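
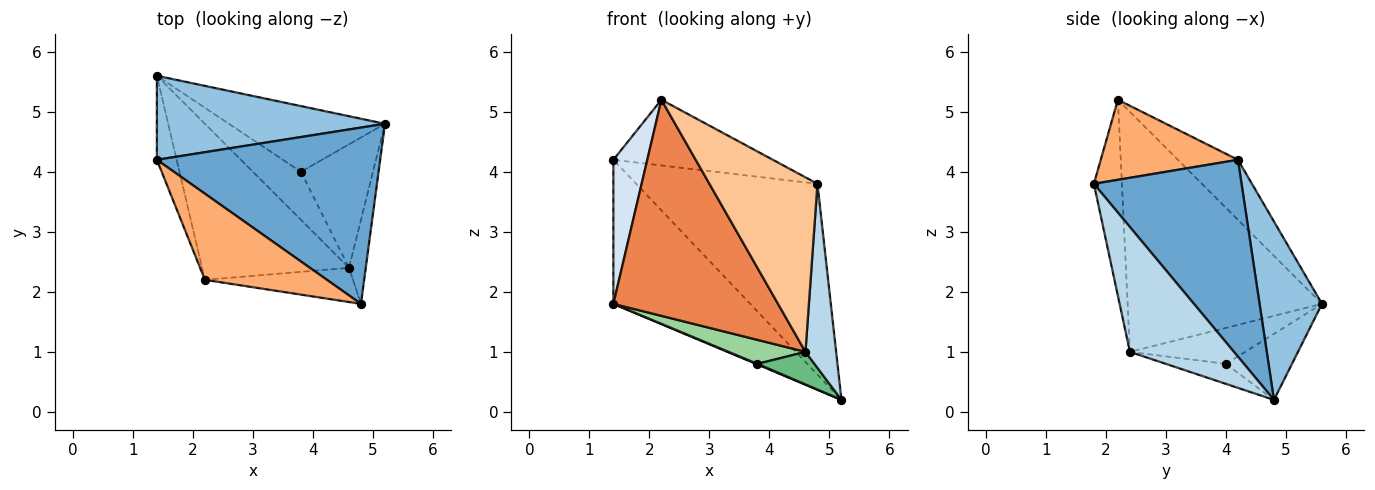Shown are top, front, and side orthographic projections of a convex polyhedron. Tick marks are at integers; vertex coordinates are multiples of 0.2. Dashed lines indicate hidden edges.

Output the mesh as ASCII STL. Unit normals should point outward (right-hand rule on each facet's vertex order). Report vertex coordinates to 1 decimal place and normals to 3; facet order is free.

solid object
 facet normal 0.513 0.630 0.582
  outer loop
   vertex 4.8 1.8 3.8
   vertex 5.2 4.8 0.2
   vertex 1.4 4.2 4.2
  endloop
 endfacet
 facet normal 0.367 0.804 0.469
  outer loop
   vertex 1.4 5.6 1.8
   vertex 1.4 4.2 4.2
   vertex 5.2 4.8 0.2
  endloop
 endfacet
 facet normal 0.951 -0.281 -0.128
  outer loop
   vertex 4.6 2.4 1.0
   vertex 5.2 4.8 0.2
   vertex 4.8 1.8 3.8
  endloop
 endfacet
 facet normal -0.837 -0.473 -0.276
  outer loop
   vertex 2.2 2.2 5.2
   vertex 1.4 4.2 4.2
   vertex 1.4 5.6 1.8
  endloop
 endfacet
 facet normal -0.691 -0.586 -0.423
  outer loop
   vertex 2.2 2.2 5.2
   vertex 1.4 5.6 1.8
   vertex 4.6 2.4 1.0
  endloop
 endfacet
 facet normal 0.462 0.538 0.705
  outer loop
   vertex 2.2 2.2 5.2
   vertex 4.8 1.8 3.8
   vertex 1.4 4.2 4.2
  endloop
 endfacet
 facet normal -0.247 -0.951 -0.186
  outer loop
   vertex 2.2 2.2 5.2
   vertex 4.6 2.4 1.0
   vertex 4.8 1.8 3.8
  endloop
 endfacet
 facet normal -0.390 -0.009 -0.921
  outer loop
   vertex 3.8 4.0 0.8
   vertex 1.4 5.6 1.8
   vertex 5.2 4.8 0.2
  endloop
 endfacet
 facet normal -0.259 -0.246 -0.934
  outer loop
   vertex 3.8 4.0 0.8
   vertex 5.2 4.8 0.2
   vertex 4.6 2.4 1.0
  endloop
 endfacet
 facet normal -0.557 -0.371 -0.743
  outer loop
   vertex 3.8 4.0 0.8
   vertex 4.6 2.4 1.0
   vertex 1.4 5.6 1.8
  endloop
 endfacet
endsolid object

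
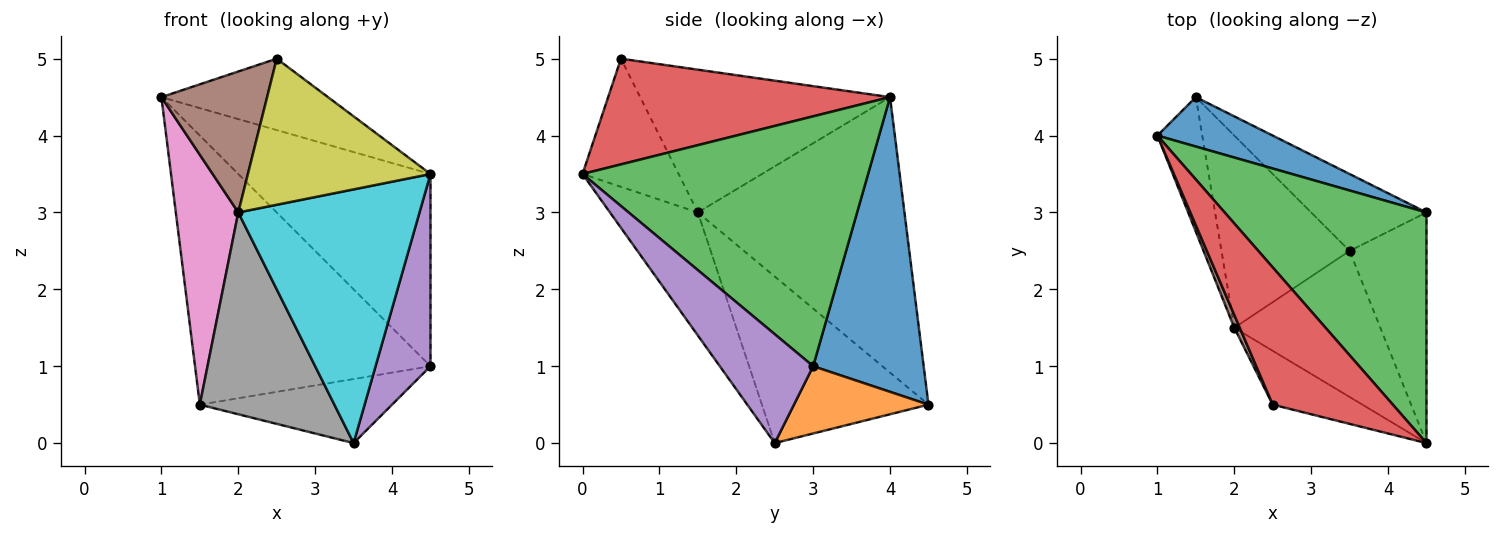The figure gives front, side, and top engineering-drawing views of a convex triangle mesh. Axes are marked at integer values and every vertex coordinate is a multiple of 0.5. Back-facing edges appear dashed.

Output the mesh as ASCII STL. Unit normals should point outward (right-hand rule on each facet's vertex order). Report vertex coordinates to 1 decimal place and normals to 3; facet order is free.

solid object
 facet normal 0.419 0.893 0.164
  outer loop
   vertex 1.5 4.5 0.5
   vertex 1.0 4.0 4.5
   vertex 4.5 3.0 1.0
  endloop
 endfacet
 facet normal 0.409 0.584 -0.701
  outer loop
   vertex 3.5 2.5 0.0
   vertex 1.5 4.5 0.5
   vertex 4.5 3.0 1.0
  endloop
 endfacet
 facet normal 0.689 0.464 0.557
  outer loop
   vertex 4.5 0.0 3.5
   vertex 4.5 3.0 1.0
   vertex 1.0 4.0 4.5
  endloop
 endfacet
 facet normal 0.615 0.364 0.699
  outer loop
   vertex 4.5 0.0 3.5
   vertex 1.0 4.0 4.5
   vertex 2.5 0.5 5.0
  endloop
 endfacet
 facet normal 0.736 -0.433 -0.520
  outer loop
   vertex 4.5 0.0 3.5
   vertex 3.5 2.5 0.0
   vertex 4.5 3.0 1.0
  endloop
 endfacet
 facet normal -0.920 -0.389 0.035
  outer loop
   vertex 2.0 1.5 3.0
   vertex 2.5 0.5 5.0
   vertex 1.0 4.0 4.5
  endloop
 endfacet
 facet normal -0.946 -0.286 -0.154
  outer loop
   vertex 2.0 1.5 3.0
   vertex 1.0 4.0 4.5
   vertex 1.5 4.5 0.5
  endloop
 endfacet
 facet normal -0.668 -0.539 -0.513
  outer loop
   vertex 2.0 1.5 3.0
   vertex 1.5 4.5 0.5
   vertex 3.5 2.5 0.0
  endloop
 endfacet
 facet normal -0.443 -0.841 -0.310
  outer loop
   vertex 2.0 1.5 3.0
   vertex 4.5 0.0 3.5
   vertex 2.5 0.5 5.0
  endloop
 endfacet
 facet normal -0.387 -0.799 -0.460
  outer loop
   vertex 2.0 1.5 3.0
   vertex 3.5 2.5 0.0
   vertex 4.5 0.0 3.5
  endloop
 endfacet
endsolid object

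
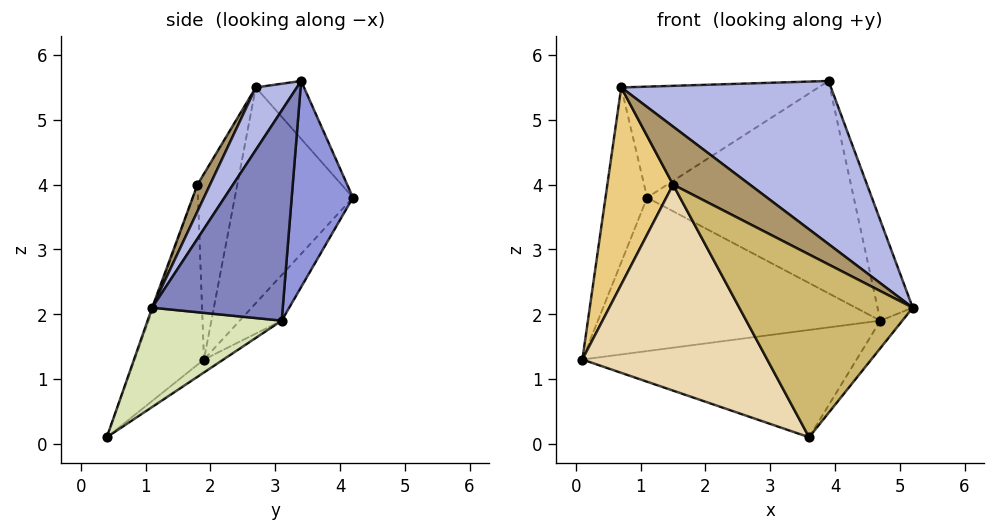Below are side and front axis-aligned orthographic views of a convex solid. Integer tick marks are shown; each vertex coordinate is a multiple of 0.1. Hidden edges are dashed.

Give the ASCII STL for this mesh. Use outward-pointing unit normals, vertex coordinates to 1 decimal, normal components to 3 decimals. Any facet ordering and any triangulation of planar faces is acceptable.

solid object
 facet normal -0.112 0.753 -0.648
  outer loop
   vertex 4.7 3.1 1.9
   vertex 0.1 1.9 1.3
   vertex 1.1 4.2 3.8
  endloop
 endfacet
 facet normal 0.949 0.256 0.184
  outer loop
   vertex 4.7 3.1 1.9
   vertex 3.9 3.4 5.6
   vertex 5.2 1.1 2.1
  endloop
 endfacet
 facet normal 0.284 0.959 -0.016
  outer loop
   vertex 4.7 3.1 1.9
   vertex 1.1 4.2 3.8
   vertex 3.9 3.4 5.6
  endloop
 endfacet
 facet normal 0.156 -0.798 0.582
  outer loop
   vertex 0.7 2.7 5.5
   vertex 5.2 1.1 2.1
   vertex 3.9 3.4 5.6
  endloop
 endfacet
 facet normal -0.941 0.332 0.071
  outer loop
   vertex 0.7 2.7 5.5
   vertex 1.1 4.2 3.8
   vertex 0.1 1.9 1.3
  endloop
 endfacet
 facet normal -0.185 0.758 0.625
  outer loop
   vertex 0.7 2.7 5.5
   vertex 3.9 3.4 5.6
   vertex 1.1 4.2 3.8
  endloop
 endfacet
 facet normal -0.040 0.566 -0.824
  outer loop
   vertex 3.6 0.4 0.1
   vertex 0.1 1.9 1.3
   vertex 4.7 3.1 1.9
  endloop
 endfacet
 facet normal 0.753 0.124 -0.646
  outer loop
   vertex 3.6 0.4 0.1
   vertex 4.7 3.1 1.9
   vertex 5.2 1.1 2.1
  endloop
 endfacet
 facet normal 0.134 -0.817 0.561
  outer loop
   vertex 1.5 1.8 4.0
   vertex 5.2 1.1 2.1
   vertex 0.7 2.7 5.5
  endloop
 endfacet
 facet normal -0.006 -0.942 0.335
  outer loop
   vertex 1.5 1.8 4.0
   vertex 3.6 0.4 0.1
   vertex 5.2 1.1 2.1
  endloop
 endfacet
 facet normal -0.504 -0.832 0.231
  outer loop
   vertex 1.5 1.8 4.0
   vertex 0.7 2.7 5.5
   vertex 0.1 1.9 1.3
  endloop
 endfacet
 facet normal -0.347 -0.926 0.146
  outer loop
   vertex 1.5 1.8 4.0
   vertex 0.1 1.9 1.3
   vertex 3.6 0.4 0.1
  endloop
 endfacet
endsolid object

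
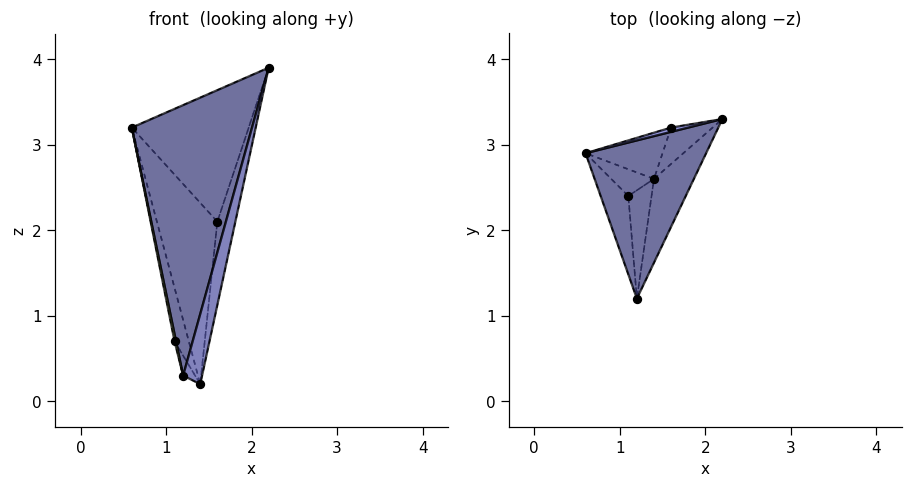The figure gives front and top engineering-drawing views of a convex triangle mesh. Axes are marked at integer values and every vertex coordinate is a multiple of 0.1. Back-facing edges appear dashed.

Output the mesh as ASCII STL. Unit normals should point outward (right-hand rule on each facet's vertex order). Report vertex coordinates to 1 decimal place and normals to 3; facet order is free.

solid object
 facet normal -0.005 -0.863 0.505
  outer loop
   vertex 1.2 1.2 0.3
   vertex 2.2 3.3 3.9
   vertex 0.6 2.9 3.2
  endloop
 endfacet
 facet normal 0.972 -0.152 -0.181
  outer loop
   vertex 1.4 2.6 0.2
   vertex 2.2 3.3 3.9
   vertex 1.2 1.2 0.3
  endloop
 endfacet
 facet normal -0.255 0.966 0.031
  outer loop
   vertex 1.6 3.2 2.1
   vertex 0.6 2.9 3.2
   vertex 2.2 3.3 3.9
  endloop
 endfacet
 facet normal -0.490 0.845 -0.215
  outer loop
   vertex 1.6 3.2 2.1
   vertex 1.4 2.6 0.2
   vertex 0.6 2.9 3.2
  endloop
 endfacet
 facet normal 0.723 0.633 -0.276
  outer loop
   vertex 1.6 3.2 2.1
   vertex 2.2 3.3 3.9
   vertex 1.4 2.6 0.2
  endloop
 endfacet
 facet normal -0.981 -0.018 -0.193
  outer loop
   vertex 1.1 2.4 0.7
   vertex 1.2 1.2 0.3
   vertex 0.6 2.9 3.2
  endloop
 endfacet
 facet normal -0.802 0.535 -0.267
  outer loop
   vertex 1.1 2.4 0.7
   vertex 0.6 2.9 3.2
   vertex 1.4 2.6 0.2
  endloop
 endfacet
 facet normal -0.869 0.090 -0.486
  outer loop
   vertex 1.1 2.4 0.7
   vertex 1.4 2.6 0.2
   vertex 1.2 1.2 0.3
  endloop
 endfacet
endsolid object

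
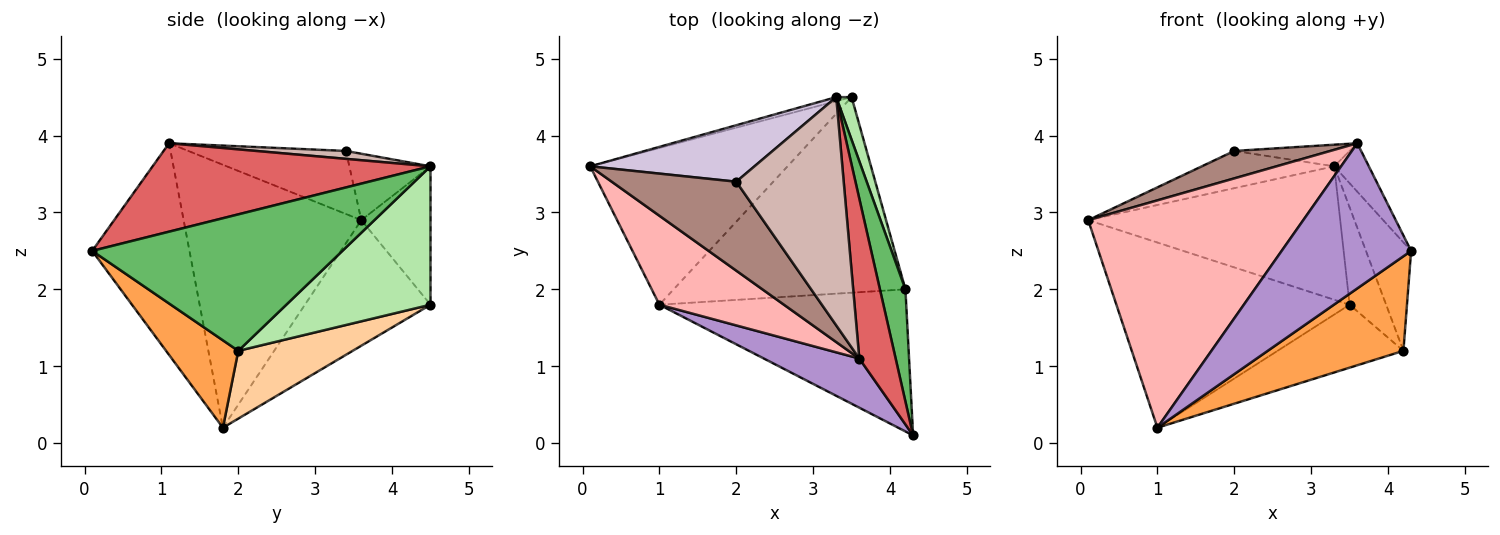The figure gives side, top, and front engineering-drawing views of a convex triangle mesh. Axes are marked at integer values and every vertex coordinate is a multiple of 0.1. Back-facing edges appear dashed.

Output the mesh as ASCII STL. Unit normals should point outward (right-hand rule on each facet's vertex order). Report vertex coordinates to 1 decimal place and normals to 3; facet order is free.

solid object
 facet normal -0.380 0.706 -0.597
  outer loop
   vertex 1.0 1.8 0.2
   vertex 0.1 3.6 2.9
   vertex 3.5 4.5 1.8
  endloop
 endfacet
 facet normal -0.265 0.964 -0.029
  outer loop
   vertex 3.3 4.5 3.6
   vertex 3.5 4.5 1.8
   vertex 0.1 3.6 2.9
  endloop
 endfacet
 facet normal 0.283 -0.531 -0.799
  outer loop
   vertex 4.2 2.0 1.2
   vertex 4.3 0.1 2.5
   vertex 1.0 1.8 0.2
  endloop
 endfacet
 facet normal 0.268 0.295 -0.917
  outer loop
   vertex 4.2 2.0 1.2
   vertex 1.0 1.8 0.2
   vertex 3.5 4.5 1.8
  endloop
 endfacet
 facet normal 0.968 0.175 0.181
  outer loop
   vertex 4.2 2.0 1.2
   vertex 3.3 4.5 3.6
   vertex 4.3 0.1 2.5
  endloop
 endfacet
 facet normal 0.964 0.244 0.107
  outer loop
   vertex 4.2 2.0 1.2
   vertex 3.5 4.5 1.8
   vertex 3.3 4.5 3.6
  endloop
 endfacet
 facet normal 0.919 0.114 0.378
  outer loop
   vertex 3.6 1.1 3.9
   vertex 4.3 0.1 2.5
   vertex 3.3 4.5 3.6
  endloop
 endfacet
 facet normal -0.610 -0.738 0.289
  outer loop
   vertex 3.6 1.1 3.9
   vertex 0.1 3.6 2.9
   vertex 1.0 1.8 0.2
  endloop
 endfacet
 facet normal -0.580 -0.772 0.261
  outer loop
   vertex 3.6 1.1 3.9
   vertex 1.0 1.8 0.2
   vertex 4.3 0.1 2.5
  endloop
 endfacet
 facet normal -0.320 0.522 0.791
  outer loop
   vertex 2.0 3.4 3.8
   vertex 3.3 4.5 3.6
   vertex 0.1 3.6 2.9
  endloop
 endfacet
 facet normal -0.435 -0.265 0.860
  outer loop
   vertex 2.0 3.4 3.8
   vertex 0.1 3.6 2.9
   vertex 3.6 1.1 3.9
  endloop
 endfacet
 facet normal 0.073 0.094 0.993
  outer loop
   vertex 2.0 3.4 3.8
   vertex 3.6 1.1 3.9
   vertex 3.3 4.5 3.6
  endloop
 endfacet
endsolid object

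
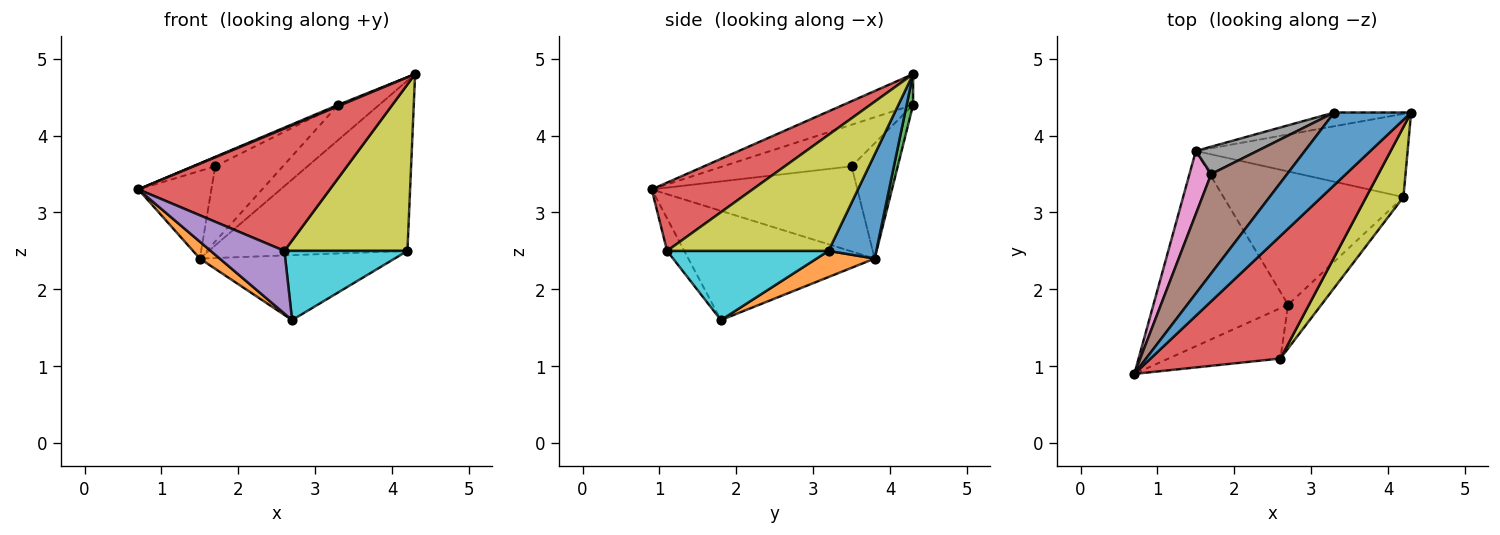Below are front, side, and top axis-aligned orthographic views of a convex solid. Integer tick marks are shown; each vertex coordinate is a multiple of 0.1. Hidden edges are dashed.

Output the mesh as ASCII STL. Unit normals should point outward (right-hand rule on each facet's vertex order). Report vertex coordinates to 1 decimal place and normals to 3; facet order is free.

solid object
 facet normal -0.371 -0.016 0.928
  outer loop
   vertex 3.3 4.3 4.4
   vertex 0.7 0.9 3.3
   vertex 4.3 4.3 4.8
  endloop
 endfacet
 facet normal -0.628 -0.067 -0.775
  outer loop
   vertex 1.5 3.8 2.4
   vertex 2.7 1.8 1.6
   vertex 0.7 0.9 3.3
  endloop
 endfacet
 facet normal 0.144 0.922 -0.360
  outer loop
   vertex 1.5 3.8 2.4
   vertex 3.3 4.3 4.4
   vertex 4.3 4.3 4.8
  endloop
 endfacet
 facet normal 0.349 -0.662 0.663
  outer loop
   vertex 2.6 1.1 2.5
   vertex 4.3 4.3 4.8
   vertex 0.7 0.9 3.3
  endloop
 endfacet
 facet normal -0.179 -0.767 -0.616
  outer loop
   vertex 2.6 1.1 2.5
   vertex 0.7 0.9 3.3
   vertex 2.7 1.8 1.6
  endloop
 endfacet
 facet normal -0.479 0.083 0.874
  outer loop
   vertex 1.7 3.5 3.6
   vertex 0.7 0.9 3.3
   vertex 3.3 4.3 4.4
  endloop
 endfacet
 facet normal -0.916 0.325 0.234
  outer loop
   vertex 1.7 3.5 3.6
   vertex 1.5 3.8 2.4
   vertex 0.7 0.9 3.3
  endloop
 endfacet
 facet normal -0.540 0.791 0.288
  outer loop
   vertex 1.7 3.5 3.6
   vertex 3.3 4.3 4.4
   vertex 1.5 3.8 2.4
  endloop
 endfacet
 facet normal 0.771 -0.587 0.247
  outer loop
   vertex 4.2 3.2 2.5
   vertex 4.3 4.3 4.8
   vertex 2.6 1.1 2.5
  endloop
 endfacet
 facet normal 0.743 -0.566 -0.358
  outer loop
   vertex 4.2 3.2 2.5
   vertex 2.6 1.1 2.5
   vertex 2.7 1.8 1.6
  endloop
 endfacet
 facet normal 0.211 0.878 -0.429
  outer loop
   vertex 4.2 3.2 2.5
   vertex 1.5 3.8 2.4
   vertex 4.3 4.3 4.8
  endloop
 endfacet
 facet normal 0.130 0.434 -0.891
  outer loop
   vertex 4.2 3.2 2.5
   vertex 2.7 1.8 1.6
   vertex 1.5 3.8 2.4
  endloop
 endfacet
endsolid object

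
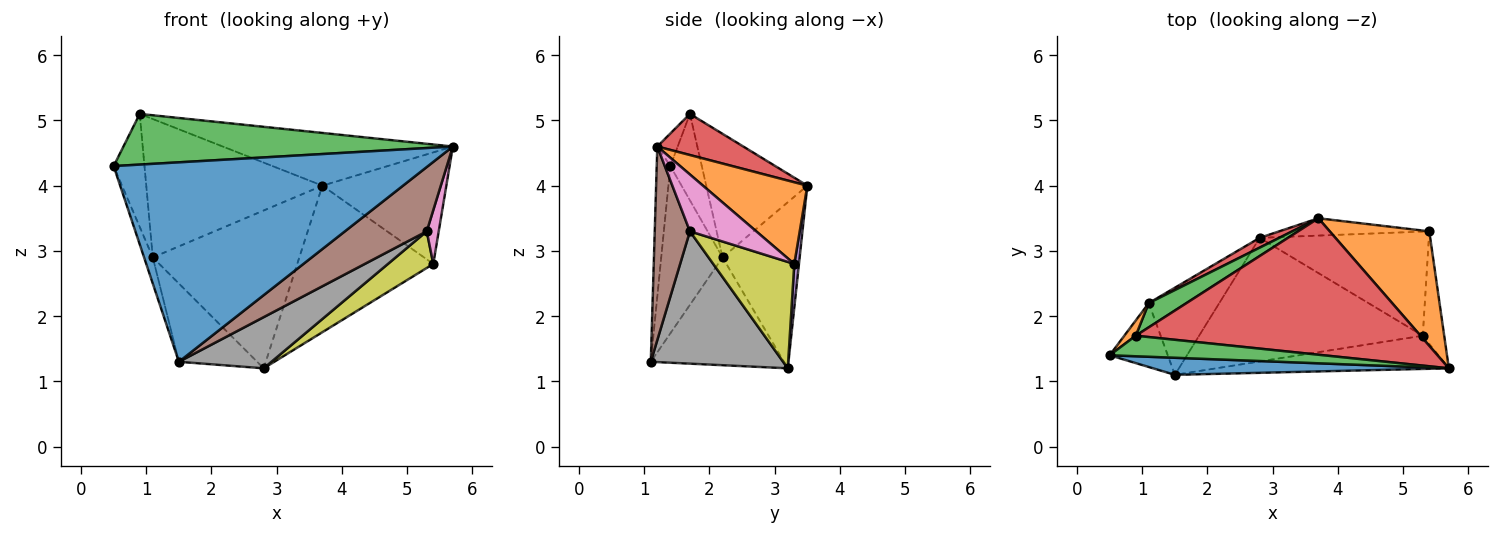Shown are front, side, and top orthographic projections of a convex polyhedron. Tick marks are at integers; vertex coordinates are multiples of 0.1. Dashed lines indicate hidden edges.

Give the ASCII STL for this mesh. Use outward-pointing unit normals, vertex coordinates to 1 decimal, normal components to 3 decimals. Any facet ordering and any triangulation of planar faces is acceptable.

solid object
 facet normal -0.043 -0.995 0.085
  outer loop
   vertex 1.5 1.1 1.3
   vertex 5.7 1.2 4.6
   vertex 0.5 1.4 4.3
  endloop
 endfacet
 facet normal 0.507 0.602 0.617
  outer loop
   vertex 5.4 3.3 2.8
   vertex 3.7 3.5 4.0
   vertex 5.7 1.2 4.6
  endloop
 endfacet
 facet normal -0.057 -0.925 0.376
  outer loop
   vertex 0.9 1.7 5.1
   vertex 0.5 1.4 4.3
   vertex 5.7 1.2 4.6
  endloop
 endfacet
 facet normal 0.134 0.357 0.924
  outer loop
   vertex 0.9 1.7 5.1
   vertex 5.7 1.2 4.6
   vertex 3.7 3.5 4.0
  endloop
 endfacet
 facet normal 0.034 0.993 -0.117
  outer loop
   vertex 2.8 3.2 1.2
   vertex 3.7 3.5 4.0
   vertex 5.4 3.3 2.8
  endloop
 endfacet
 facet normal 0.357 -0.830 -0.429
  outer loop
   vertex 5.3 1.7 3.3
   vertex 5.7 1.2 4.6
   vertex 1.5 1.1 1.3
  endloop
 endfacet
 facet normal 0.923 -0.166 -0.348
  outer loop
   vertex 5.3 1.7 3.3
   vertex 5.4 3.3 2.8
   vertex 5.7 1.2 4.6
  endloop
 endfacet
 facet normal 0.480 -0.336 -0.811
  outer loop
   vertex 5.3 1.7 3.3
   vertex 1.5 1.1 1.3
   vertex 2.8 3.2 1.2
  endloop
 endfacet
 facet normal 0.510 -0.285 -0.811
  outer loop
   vertex 5.3 1.7 3.3
   vertex 2.8 3.2 1.2
   vertex 5.4 3.3 2.8
  endloop
 endfacet
 facet normal -0.936 0.133 -0.325
  outer loop
   vertex 1.1 2.2 2.9
   vertex 1.5 1.1 1.3
   vertex 0.5 1.4 4.3
  endloop
 endfacet
 facet normal -0.751 0.441 -0.491
  outer loop
   vertex 1.1 2.2 2.9
   vertex 2.8 3.2 1.2
   vertex 1.5 1.1 1.3
  endloop
 endfacet
 facet normal -0.711 0.697 0.094
  outer loop
   vertex 1.1 2.2 2.9
   vertex 0.5 1.4 4.3
   vertex 0.9 1.7 5.1
  endloop
 endfacet
 facet normal -0.492 0.857 0.150
  outer loop
   vertex 1.1 2.2 2.9
   vertex 0.9 1.7 5.1
   vertex 3.7 3.5 4.0
  endloop
 endfacet
 facet normal -0.465 0.884 0.055
  outer loop
   vertex 1.1 2.2 2.9
   vertex 3.7 3.5 4.0
   vertex 2.8 3.2 1.2
  endloop
 endfacet
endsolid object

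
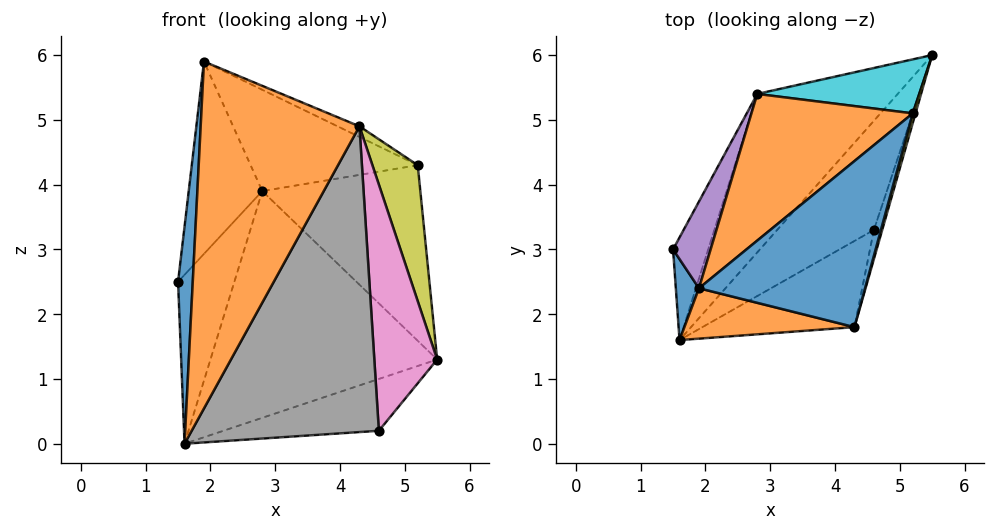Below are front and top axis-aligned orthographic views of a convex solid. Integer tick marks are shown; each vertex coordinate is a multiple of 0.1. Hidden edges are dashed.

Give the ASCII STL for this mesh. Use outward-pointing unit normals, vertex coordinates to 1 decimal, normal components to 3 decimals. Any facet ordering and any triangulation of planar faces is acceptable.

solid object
 facet normal -0.975 -0.209 0.078
  outer loop
   vertex 1.9 2.4 5.9
   vertex 1.5 3.0 2.5
   vertex 1.6 1.6 0.0
  endloop
 endfacet
 facet normal -0.184 -0.973 0.141
  outer loop
   vertex 4.3 1.8 4.9
   vertex 1.9 2.4 5.9
   vertex 1.6 1.6 0.0
  endloop
 endfacet
 facet normal -0.714 0.599 -0.364
  outer loop
   vertex 2.8 5.4 3.9
   vertex 1.6 1.6 0.0
   vertex 1.5 3.0 2.5
  endloop
 endfacet
 facet normal -0.592 0.661 -0.462
  outer loop
   vertex 2.8 5.4 3.9
   vertex 5.5 6.0 1.3
   vertex 1.6 1.6 0.0
  endloop
 endfacet
 facet normal -0.905 0.388 0.175
  outer loop
   vertex 2.8 5.4 3.9
   vertex 1.5 3.0 2.5
   vertex 1.9 2.4 5.9
  endloop
 endfacet
 facet normal -0.180 0.422 -0.889
  outer loop
   vertex 4.6 3.3 0.2
   vertex 1.6 1.6 0.0
   vertex 5.5 6.0 1.3
  endloop
 endfacet
 facet normal 0.952 -0.303 -0.036
  outer loop
   vertex 4.6 3.3 0.2
   vertex 5.5 6.0 1.3
   vertex 4.3 1.8 4.9
  endloop
 endfacet
 facet normal 0.491 -0.839 -0.236
  outer loop
   vertex 4.6 3.3 0.2
   vertex 4.3 1.8 4.9
   vertex 1.6 1.6 0.0
  endloop
 endfacet
 facet normal 0.965 -0.260 0.019
  outer loop
   vertex 5.2 5.1 4.3
   vertex 4.3 1.8 4.9
   vertex 5.5 6.0 1.3
  endloop
 endfacet
 facet normal 0.070 0.953 0.293
  outer loop
   vertex 5.2 5.1 4.3
   vertex 5.5 6.0 1.3
   vertex 2.8 5.4 3.9
  endloop
 endfacet
 facet normal 0.396 0.058 0.916
  outer loop
   vertex 5.2 5.1 4.3
   vertex 1.9 2.4 5.9
   vertex 4.3 1.8 4.9
  endloop
 endfacet
 facet normal -0.066 0.567 0.821
  outer loop
   vertex 5.2 5.1 4.3
   vertex 2.8 5.4 3.9
   vertex 1.9 2.4 5.9
  endloop
 endfacet
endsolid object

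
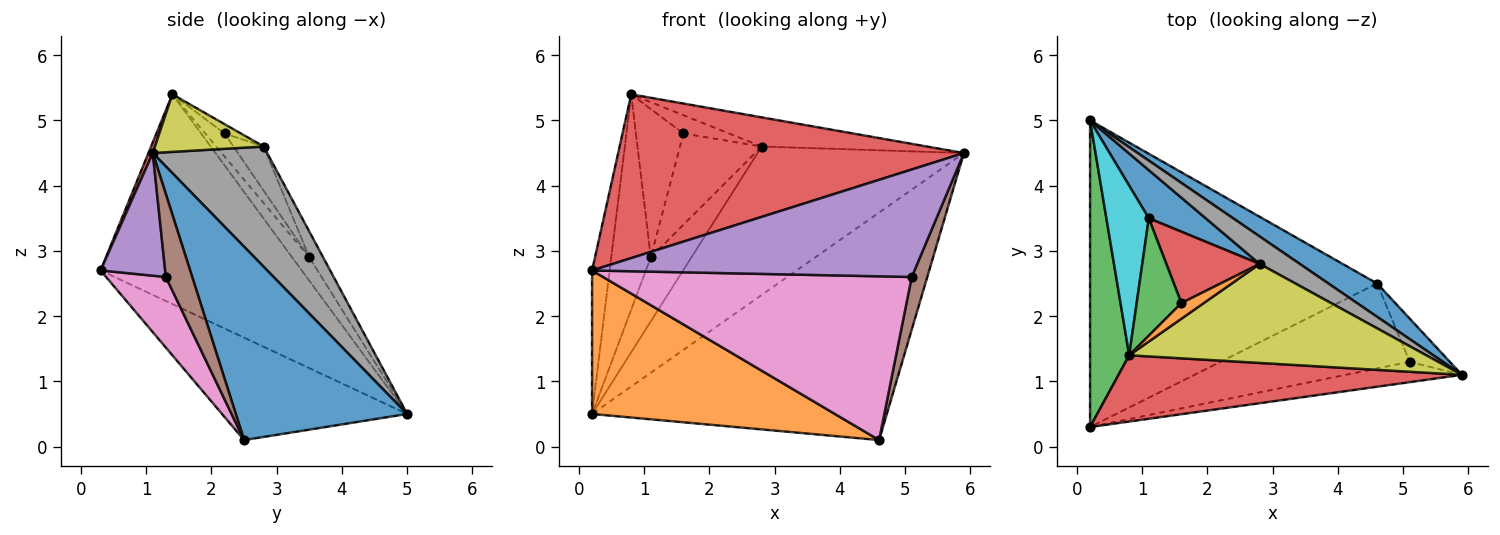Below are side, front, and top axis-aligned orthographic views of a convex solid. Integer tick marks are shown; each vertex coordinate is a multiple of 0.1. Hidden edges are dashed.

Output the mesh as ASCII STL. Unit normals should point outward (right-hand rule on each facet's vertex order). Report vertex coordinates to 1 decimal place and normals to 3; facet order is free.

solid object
 facet normal 0.499 0.858 0.126
  outer loop
   vertex 4.6 2.5 0.1
   vertex 0.2 5.0 0.5
   vertex 5.9 1.1 4.5
  endloop
 endfacet
 facet normal -0.308 -0.403 -0.862
  outer loop
   vertex 4.6 2.5 0.1
   vertex 0.2 0.3 2.7
   vertex 0.2 5.0 0.5
  endloop
 endfacet
 facet normal -0.979 0.086 0.183
  outer loop
   vertex 0.8 1.4 5.4
   vertex 0.2 5.0 0.5
   vertex 0.2 0.3 2.7
  endloop
 endfacet
 facet normal 0.012 -0.927 0.375
  outer loop
   vertex 0.8 1.4 5.4
   vertex 0.2 0.3 2.7
   vertex 5.9 1.1 4.5
  endloop
 endfacet
 facet normal 0.193 -0.964 -0.183
  outer loop
   vertex 5.1 1.3 2.6
   vertex 5.9 1.1 4.5
   vertex 0.2 0.3 2.7
  endloop
 endfacet
 facet normal 0.795 -0.469 -0.384
  outer loop
   vertex 5.1 1.3 2.6
   vertex 4.6 2.5 0.1
   vertex 5.9 1.1 4.5
  endloop
 endfacet
 facet normal 0.169 -0.875 -0.454
  outer loop
   vertex 5.1 1.3 2.6
   vertex 0.2 0.3 2.7
   vertex 4.6 2.5 0.1
  endloop
 endfacet
 facet normal 0.479 0.863 0.160
  outer loop
   vertex 2.8 2.8 4.6
   vertex 5.9 1.1 4.5
   vertex 0.2 5.0 0.5
  endloop
 endfacet
 facet normal 0.183 0.278 0.943
  outer loop
   vertex 2.8 2.8 4.6
   vertex 0.8 1.4 5.4
   vertex 5.9 1.1 4.5
  endloop
 endfacet
 facet normal -0.323 0.743 0.586
  outer loop
   vertex 1.1 3.5 2.9
   vertex 0.2 5.0 0.5
   vertex 0.8 1.4 5.4
  endloop
 endfacet
 facet normal -0.263 0.771 0.580
  outer loop
   vertex 1.1 3.5 2.9
   vertex 2.8 2.8 4.6
   vertex 0.2 5.0 0.5
  endloop
 endfacet
 facet normal -0.262 0.733 0.628
  outer loop
   vertex 1.6 2.2 4.8
   vertex 0.8 1.4 5.4
   vertex 2.8 2.8 4.6
  endloop
 endfacet
 facet normal -0.304 0.747 0.591
  outer loop
   vertex 1.6 2.2 4.8
   vertex 1.1 3.5 2.9
   vertex 0.8 1.4 5.4
  endloop
 endfacet
 facet normal -0.280 0.756 0.591
  outer loop
   vertex 1.6 2.2 4.8
   vertex 2.8 2.8 4.6
   vertex 1.1 3.5 2.9
  endloop
 endfacet
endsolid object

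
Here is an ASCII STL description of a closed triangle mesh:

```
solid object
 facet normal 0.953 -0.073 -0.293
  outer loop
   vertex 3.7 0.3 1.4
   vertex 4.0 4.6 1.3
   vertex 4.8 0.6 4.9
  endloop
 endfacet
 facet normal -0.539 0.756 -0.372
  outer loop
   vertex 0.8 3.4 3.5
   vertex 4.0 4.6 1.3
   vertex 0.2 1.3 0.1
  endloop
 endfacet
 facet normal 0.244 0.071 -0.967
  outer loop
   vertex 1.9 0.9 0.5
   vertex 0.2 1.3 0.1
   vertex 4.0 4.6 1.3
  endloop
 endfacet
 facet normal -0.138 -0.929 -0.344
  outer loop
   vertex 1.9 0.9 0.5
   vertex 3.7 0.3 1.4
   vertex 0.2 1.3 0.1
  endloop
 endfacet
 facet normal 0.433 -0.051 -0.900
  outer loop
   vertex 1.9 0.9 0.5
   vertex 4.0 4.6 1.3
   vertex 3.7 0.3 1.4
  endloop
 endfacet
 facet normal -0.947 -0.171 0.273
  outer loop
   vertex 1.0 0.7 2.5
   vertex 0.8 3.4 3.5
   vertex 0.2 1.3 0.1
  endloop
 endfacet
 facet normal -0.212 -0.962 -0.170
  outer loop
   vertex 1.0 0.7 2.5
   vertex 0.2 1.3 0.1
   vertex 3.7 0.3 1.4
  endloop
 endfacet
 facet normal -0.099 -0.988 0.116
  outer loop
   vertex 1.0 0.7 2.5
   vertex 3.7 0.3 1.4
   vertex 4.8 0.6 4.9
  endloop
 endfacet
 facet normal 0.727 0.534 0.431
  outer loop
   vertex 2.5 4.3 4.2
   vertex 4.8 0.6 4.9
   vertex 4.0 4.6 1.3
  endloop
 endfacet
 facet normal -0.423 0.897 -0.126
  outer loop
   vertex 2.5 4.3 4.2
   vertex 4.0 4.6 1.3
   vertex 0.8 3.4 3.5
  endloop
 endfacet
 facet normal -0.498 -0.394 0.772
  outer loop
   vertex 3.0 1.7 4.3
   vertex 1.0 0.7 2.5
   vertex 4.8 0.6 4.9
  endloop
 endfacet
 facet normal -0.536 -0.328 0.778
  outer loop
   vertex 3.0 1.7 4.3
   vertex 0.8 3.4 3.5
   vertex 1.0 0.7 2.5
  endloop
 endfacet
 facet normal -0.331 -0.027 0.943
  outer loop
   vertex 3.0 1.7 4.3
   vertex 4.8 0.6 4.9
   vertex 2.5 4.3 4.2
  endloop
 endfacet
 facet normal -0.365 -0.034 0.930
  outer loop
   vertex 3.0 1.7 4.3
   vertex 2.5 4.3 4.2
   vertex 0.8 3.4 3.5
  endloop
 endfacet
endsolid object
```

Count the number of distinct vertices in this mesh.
9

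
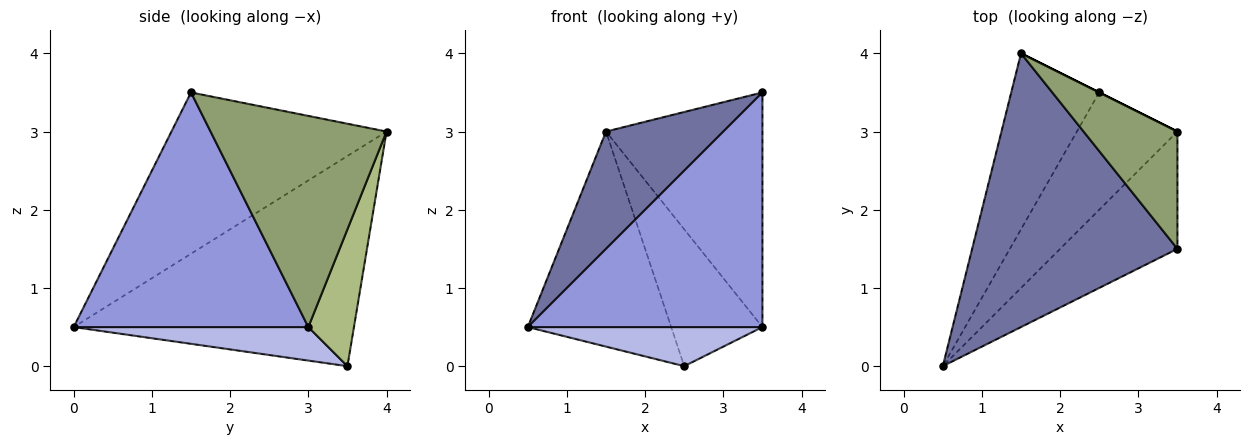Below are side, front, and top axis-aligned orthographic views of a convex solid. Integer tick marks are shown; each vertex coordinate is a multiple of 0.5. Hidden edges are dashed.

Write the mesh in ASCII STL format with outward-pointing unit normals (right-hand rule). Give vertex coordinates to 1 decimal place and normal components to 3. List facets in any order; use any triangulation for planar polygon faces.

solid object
 facet normal -0.585 -0.319 0.745
  outer loop
   vertex 1.5 4.0 3.0
   vertex 0.5 0.0 0.5
   vertex 3.5 1.5 3.5
  endloop
 endfacet
 facet normal -0.834 0.427 -0.349
  outer loop
   vertex 2.5 3.5 0.0
   vertex 0.5 0.0 0.5
   vertex 1.5 4.0 3.0
  endloop
 endfacet
 facet normal 0.667 -0.667 -0.333
  outer loop
   vertex 3.5 3.0 0.5
   vertex 3.5 1.5 3.5
   vertex 0.5 0.0 0.5
  endloop
 endfacet
 facet normal 0.302 -0.302 -0.905
  outer loop
   vertex 3.5 3.0 0.5
   vertex 0.5 0.0 0.5
   vertex 2.5 3.5 0.0
  endloop
 endfacet
 facet normal 0.709 0.630 0.315
  outer loop
   vertex 3.5 3.0 0.5
   vertex 1.5 4.0 3.0
   vertex 3.5 1.5 3.5
  endloop
 endfacet
 facet normal 0.447 0.894 0.000
  outer loop
   vertex 3.5 3.0 0.5
   vertex 2.5 3.5 0.0
   vertex 1.5 4.0 3.0
  endloop
 endfacet
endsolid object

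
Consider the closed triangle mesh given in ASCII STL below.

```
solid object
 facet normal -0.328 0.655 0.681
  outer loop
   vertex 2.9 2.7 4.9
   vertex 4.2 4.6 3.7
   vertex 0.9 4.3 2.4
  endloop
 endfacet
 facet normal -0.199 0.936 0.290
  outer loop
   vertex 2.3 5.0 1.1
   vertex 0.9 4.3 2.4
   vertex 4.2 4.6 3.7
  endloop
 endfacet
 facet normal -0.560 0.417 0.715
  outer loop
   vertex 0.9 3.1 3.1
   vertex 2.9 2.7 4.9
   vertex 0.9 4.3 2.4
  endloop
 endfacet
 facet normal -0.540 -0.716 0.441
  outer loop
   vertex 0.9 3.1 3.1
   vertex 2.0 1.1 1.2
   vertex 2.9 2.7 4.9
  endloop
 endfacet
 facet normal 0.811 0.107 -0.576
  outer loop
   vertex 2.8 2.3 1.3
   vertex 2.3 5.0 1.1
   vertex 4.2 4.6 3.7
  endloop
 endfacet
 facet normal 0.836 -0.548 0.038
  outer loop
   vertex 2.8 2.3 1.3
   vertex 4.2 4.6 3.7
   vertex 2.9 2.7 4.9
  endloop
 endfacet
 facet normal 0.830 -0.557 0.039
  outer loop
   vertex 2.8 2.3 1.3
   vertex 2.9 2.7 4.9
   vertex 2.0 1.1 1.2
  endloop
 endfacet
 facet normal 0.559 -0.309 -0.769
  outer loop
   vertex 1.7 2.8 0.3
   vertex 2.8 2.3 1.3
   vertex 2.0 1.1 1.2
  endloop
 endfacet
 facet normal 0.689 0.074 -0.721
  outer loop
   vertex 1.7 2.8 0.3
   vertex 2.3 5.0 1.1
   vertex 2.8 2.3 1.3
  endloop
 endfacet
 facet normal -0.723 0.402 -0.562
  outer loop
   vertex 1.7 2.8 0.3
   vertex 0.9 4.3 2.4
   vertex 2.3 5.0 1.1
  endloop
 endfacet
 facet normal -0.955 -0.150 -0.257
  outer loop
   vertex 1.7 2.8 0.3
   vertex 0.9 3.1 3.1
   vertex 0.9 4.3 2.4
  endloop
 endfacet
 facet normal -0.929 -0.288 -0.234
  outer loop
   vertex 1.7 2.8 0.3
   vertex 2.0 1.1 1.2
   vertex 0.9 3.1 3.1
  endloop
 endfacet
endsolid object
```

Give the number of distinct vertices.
8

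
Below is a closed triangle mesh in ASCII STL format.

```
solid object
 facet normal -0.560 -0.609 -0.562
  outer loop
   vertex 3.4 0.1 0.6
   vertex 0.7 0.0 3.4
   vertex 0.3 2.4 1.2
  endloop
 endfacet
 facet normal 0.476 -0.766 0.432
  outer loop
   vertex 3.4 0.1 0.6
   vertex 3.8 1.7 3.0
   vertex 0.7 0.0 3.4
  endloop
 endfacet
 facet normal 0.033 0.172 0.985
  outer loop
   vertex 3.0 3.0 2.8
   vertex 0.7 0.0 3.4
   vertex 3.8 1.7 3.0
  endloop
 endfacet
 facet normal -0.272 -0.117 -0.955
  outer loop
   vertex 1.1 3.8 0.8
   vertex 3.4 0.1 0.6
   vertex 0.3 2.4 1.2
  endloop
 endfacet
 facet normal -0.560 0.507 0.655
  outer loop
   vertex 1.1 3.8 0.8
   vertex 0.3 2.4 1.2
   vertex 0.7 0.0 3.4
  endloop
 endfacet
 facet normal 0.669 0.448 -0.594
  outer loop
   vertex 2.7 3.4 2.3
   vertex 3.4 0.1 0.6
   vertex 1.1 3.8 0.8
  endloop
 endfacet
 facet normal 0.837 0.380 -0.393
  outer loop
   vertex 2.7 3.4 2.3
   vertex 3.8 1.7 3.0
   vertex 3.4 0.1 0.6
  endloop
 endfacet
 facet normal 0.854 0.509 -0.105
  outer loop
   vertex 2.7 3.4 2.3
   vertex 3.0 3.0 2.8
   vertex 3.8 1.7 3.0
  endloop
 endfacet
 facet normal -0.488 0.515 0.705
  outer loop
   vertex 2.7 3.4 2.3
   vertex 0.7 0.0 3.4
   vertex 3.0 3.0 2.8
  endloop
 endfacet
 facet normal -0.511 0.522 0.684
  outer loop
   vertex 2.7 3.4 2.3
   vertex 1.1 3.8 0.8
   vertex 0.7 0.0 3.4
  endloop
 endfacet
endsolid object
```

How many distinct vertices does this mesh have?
7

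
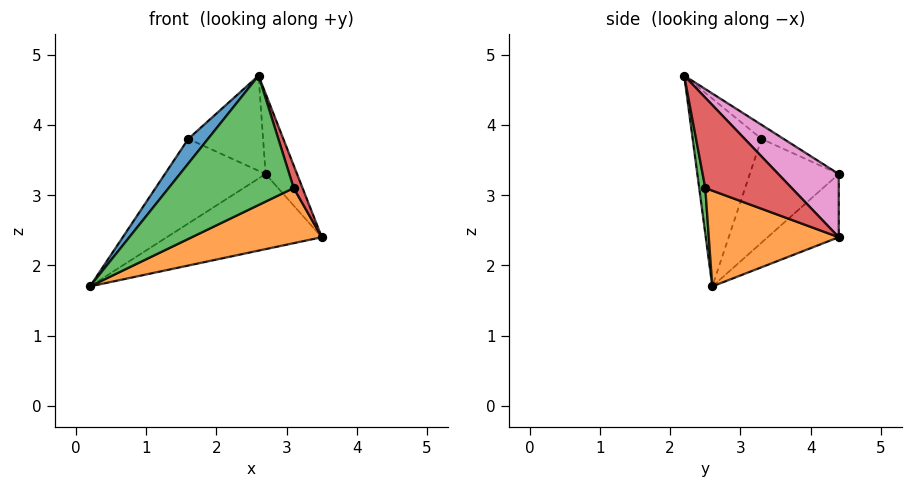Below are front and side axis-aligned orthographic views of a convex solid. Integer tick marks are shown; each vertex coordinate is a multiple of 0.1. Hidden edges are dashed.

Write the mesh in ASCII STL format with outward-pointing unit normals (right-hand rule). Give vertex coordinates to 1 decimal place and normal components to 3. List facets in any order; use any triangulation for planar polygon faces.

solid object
 facet normal -0.776 -0.222 0.591
  outer loop
   vertex 1.6 3.3 3.8
   vertex 0.2 2.6 1.7
   vertex 2.6 2.2 4.7
  endloop
 endfacet
 facet normal 0.389 -0.389 -0.835
  outer loop
   vertex 3.1 2.5 3.1
   vertex 0.2 2.6 1.7
   vertex 3.5 4.4 2.4
  endloop
 endfacet
 facet normal 0.048 -0.984 -0.170
  outer loop
   vertex 3.1 2.5 3.1
   vertex 2.6 2.2 4.7
   vertex 0.2 2.6 1.7
  endloop
 endfacet
 facet normal 0.955 -0.098 0.280
  outer loop
   vertex 3.1 2.5 3.1
   vertex 3.5 4.4 2.4
   vertex 2.6 2.2 4.7
  endloop
 endfacet
 facet normal -0.391 0.852 -0.348
  outer loop
   vertex 2.7 4.4 3.3
   vertex 3.5 4.4 2.4
   vertex 0.2 2.6 1.7
  endloop
 endfacet
 facet normal -0.650 0.736 0.188
  outer loop
   vertex 2.7 4.4 3.3
   vertex 0.2 2.6 1.7
   vertex 1.6 3.3 3.8
  endloop
 endfacet
 facet normal 0.697 0.362 0.619
  outer loop
   vertex 2.7 4.4 3.3
   vertex 2.6 2.2 4.7
   vertex 3.5 4.4 2.4
  endloop
 endfacet
 facet normal -0.158 0.535 0.830
  outer loop
   vertex 2.7 4.4 3.3
   vertex 1.6 3.3 3.8
   vertex 2.6 2.2 4.7
  endloop
 endfacet
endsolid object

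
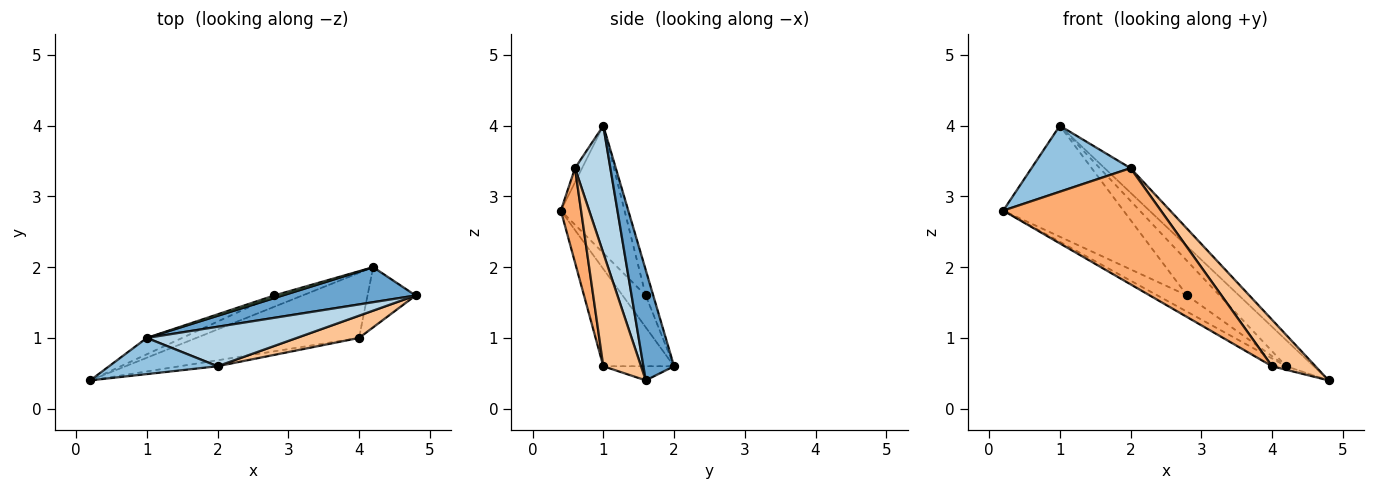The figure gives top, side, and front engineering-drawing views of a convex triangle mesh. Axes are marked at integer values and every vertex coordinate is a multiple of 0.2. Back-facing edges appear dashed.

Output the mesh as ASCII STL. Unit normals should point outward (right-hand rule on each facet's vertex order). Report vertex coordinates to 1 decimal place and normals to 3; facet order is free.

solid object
 facet normal 0.554 0.497 0.668
  outer loop
   vertex 1.0 1.0 4.0
   vertex 4.8 1.6 0.4
   vertex 4.2 2.0 0.6
  endloop
 endfacet
 facet normal -0.063 -0.875 0.479
  outer loop
   vertex 2.0 0.6 3.4
   vertex 1.0 1.0 4.0
   vertex 0.2 0.4 2.8
  endloop
 endfacet
 facet normal 0.585 0.429 0.689
  outer loop
   vertex 2.0 0.6 3.4
   vertex 4.8 1.6 0.4
   vertex 1.0 1.0 4.0
  endloop
 endfacet
 facet normal -0.510 0.102 -0.854
  outer loop
   vertex 4.0 1.0 0.6
   vertex 0.2 0.4 2.8
   vertex 4.2 2.0 0.6
  endloop
 endfacet
 facet normal -0.282 0.056 -0.958
  outer loop
   vertex 4.0 1.0 0.6
   vertex 4.2 2.0 0.6
   vertex 4.8 1.6 0.4
  endloop
 endfacet
 facet normal 0.127 -0.991 -0.051
  outer loop
   vertex 4.0 1.0 0.6
   vertex 2.0 0.6 3.4
   vertex 0.2 0.4 2.8
  endloop
 endfacet
 facet normal 0.617 -0.710 0.339
  outer loop
   vertex 4.0 1.0 0.6
   vertex 4.8 1.6 0.4
   vertex 2.0 0.6 3.4
  endloop
 endfacet
 facet normal -0.541 0.691 -0.480
  outer loop
   vertex 2.8 1.6 1.6
   vertex 4.2 2.0 0.6
   vertex 0.2 0.4 2.8
  endloop
 endfacet
 facet normal -0.464 0.876 -0.129
  outer loop
   vertex 2.8 1.6 1.6
   vertex 0.2 0.4 2.8
   vertex 1.0 1.0 4.0
  endloop
 endfacet
 facet normal -0.224 0.972 0.075
  outer loop
   vertex 2.8 1.6 1.6
   vertex 1.0 1.0 4.0
   vertex 4.2 2.0 0.6
  endloop
 endfacet
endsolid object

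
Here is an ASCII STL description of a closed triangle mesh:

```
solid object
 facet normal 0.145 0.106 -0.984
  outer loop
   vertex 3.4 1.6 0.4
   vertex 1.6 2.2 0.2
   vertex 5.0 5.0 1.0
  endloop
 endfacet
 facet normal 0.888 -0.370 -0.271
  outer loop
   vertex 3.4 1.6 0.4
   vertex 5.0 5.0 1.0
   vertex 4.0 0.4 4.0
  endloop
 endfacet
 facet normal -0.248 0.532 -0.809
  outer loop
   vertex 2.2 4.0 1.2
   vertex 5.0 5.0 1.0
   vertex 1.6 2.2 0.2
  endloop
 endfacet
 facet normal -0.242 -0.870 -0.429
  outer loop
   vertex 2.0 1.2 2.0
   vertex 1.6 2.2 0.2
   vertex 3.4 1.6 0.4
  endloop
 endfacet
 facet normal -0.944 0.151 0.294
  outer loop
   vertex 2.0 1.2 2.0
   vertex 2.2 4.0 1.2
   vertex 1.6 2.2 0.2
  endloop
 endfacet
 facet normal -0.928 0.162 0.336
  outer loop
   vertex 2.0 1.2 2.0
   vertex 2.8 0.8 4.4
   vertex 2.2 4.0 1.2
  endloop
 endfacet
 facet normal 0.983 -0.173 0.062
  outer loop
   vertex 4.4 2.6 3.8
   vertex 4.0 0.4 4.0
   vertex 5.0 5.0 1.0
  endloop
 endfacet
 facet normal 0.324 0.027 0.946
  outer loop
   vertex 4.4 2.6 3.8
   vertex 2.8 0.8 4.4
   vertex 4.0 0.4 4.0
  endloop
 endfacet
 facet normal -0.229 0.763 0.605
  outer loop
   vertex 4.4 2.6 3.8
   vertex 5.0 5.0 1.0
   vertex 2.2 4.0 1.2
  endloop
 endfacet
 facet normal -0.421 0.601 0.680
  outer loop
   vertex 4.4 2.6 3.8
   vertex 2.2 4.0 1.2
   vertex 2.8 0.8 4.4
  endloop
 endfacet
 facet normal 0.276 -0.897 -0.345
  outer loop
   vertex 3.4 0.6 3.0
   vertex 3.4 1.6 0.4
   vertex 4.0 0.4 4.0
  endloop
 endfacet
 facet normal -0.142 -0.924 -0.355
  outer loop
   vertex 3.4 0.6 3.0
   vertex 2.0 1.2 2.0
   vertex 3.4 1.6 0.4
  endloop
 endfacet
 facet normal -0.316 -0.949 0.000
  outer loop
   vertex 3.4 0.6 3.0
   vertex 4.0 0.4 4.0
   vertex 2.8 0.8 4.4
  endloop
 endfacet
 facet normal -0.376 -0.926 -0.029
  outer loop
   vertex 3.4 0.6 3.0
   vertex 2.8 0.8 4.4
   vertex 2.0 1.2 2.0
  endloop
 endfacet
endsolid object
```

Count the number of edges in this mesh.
21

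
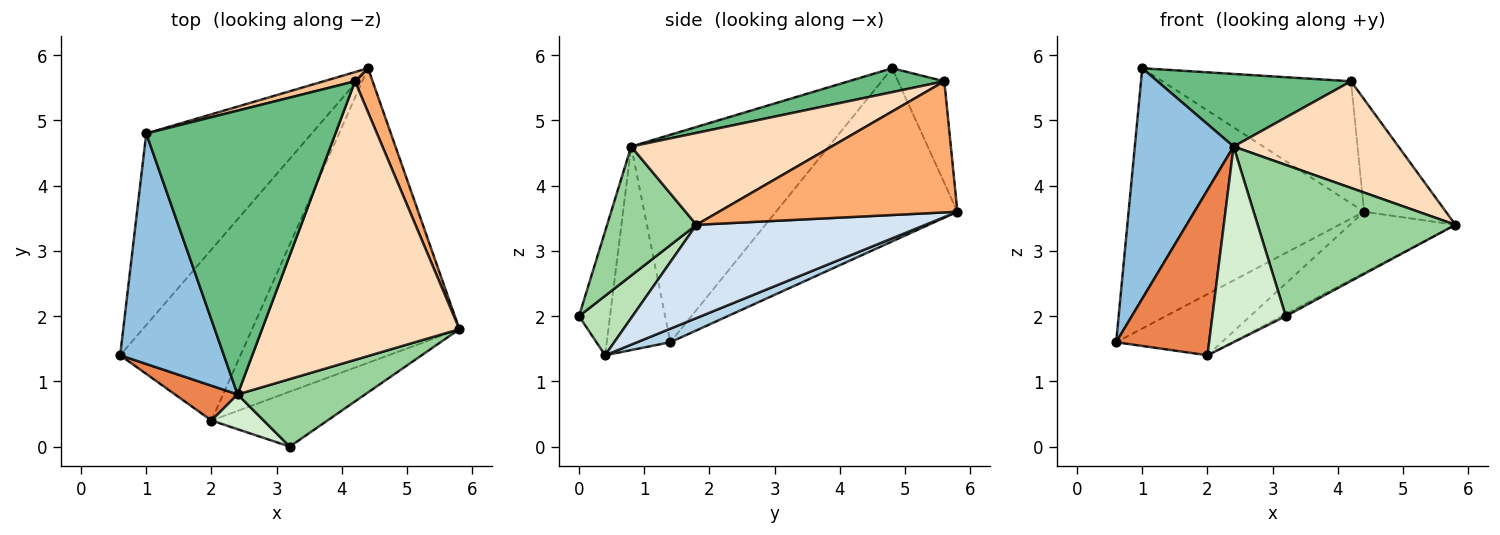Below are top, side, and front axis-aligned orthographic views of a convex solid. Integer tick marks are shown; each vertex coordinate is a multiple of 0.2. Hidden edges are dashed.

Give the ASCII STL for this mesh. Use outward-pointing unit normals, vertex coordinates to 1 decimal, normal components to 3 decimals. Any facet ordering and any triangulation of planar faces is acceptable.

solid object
 facet normal -0.527 0.684 -0.504
  outer loop
   vertex 1.0 4.8 5.8
   vertex 4.4 5.8 3.6
   vertex 0.6 1.4 1.6
  endloop
 endfacet
 facet normal -0.816 -0.408 0.408
  outer loop
   vertex 2.4 0.8 4.6
   vertex 1.0 4.8 5.8
   vertex 0.6 1.4 1.6
  endloop
 endfacet
 facet normal 0.105 0.335 -0.936
  outer loop
   vertex 2.0 0.4 1.4
   vertex 0.6 1.4 1.6
   vertex 4.4 5.8 3.6
  endloop
 endfacet
 facet normal 0.403 0.186 -0.896
  outer loop
   vertex 2.0 0.4 1.4
   vertex 4.4 5.8 3.6
   vertex 5.8 1.8 3.4
  endloop
 endfacet
 facet normal -0.556 -0.813 0.171
  outer loop
   vertex 2.0 0.4 1.4
   vertex 2.4 0.8 4.6
   vertex 0.6 1.4 1.6
  endloop
 endfacet
 facet normal 0.938 0.322 0.126
  outer loop
   vertex 4.2 5.6 5.6
   vertex 5.8 1.8 3.4
   vertex 4.4 5.8 3.6
  endloop
 endfacet
 facet normal -0.238 0.969 0.073
  outer loop
   vertex 4.2 5.6 5.6
   vertex 4.4 5.8 3.6
   vertex 1.0 4.8 5.8
  endloop
 endfacet
 facet normal 0.399 -0.328 0.856
  outer loop
   vertex 4.2 5.6 5.6
   vertex 2.4 0.8 4.6
   vertex 5.8 1.8 3.4
  endloop
 endfacet
 facet normal 0.122 -0.246 0.962
  outer loop
   vertex 4.2 5.6 5.6
   vertex 1.0 4.8 5.8
   vertex 2.4 0.8 4.6
  endloop
 endfacet
 facet normal 0.381 -0.844 0.377
  outer loop
   vertex 3.2 0.0 2.0
   vertex 5.8 1.8 3.4
   vertex 2.4 0.8 4.6
  endloop
 endfacet
 facet normal 0.456 0.033 -0.889
  outer loop
   vertex 3.2 0.0 2.0
   vertex 2.0 0.4 1.4
   vertex 5.8 1.8 3.4
  endloop
 endfacet
 facet normal -0.384 -0.909 0.162
  outer loop
   vertex 3.2 0.0 2.0
   vertex 2.4 0.8 4.6
   vertex 2.0 0.4 1.4
  endloop
 endfacet
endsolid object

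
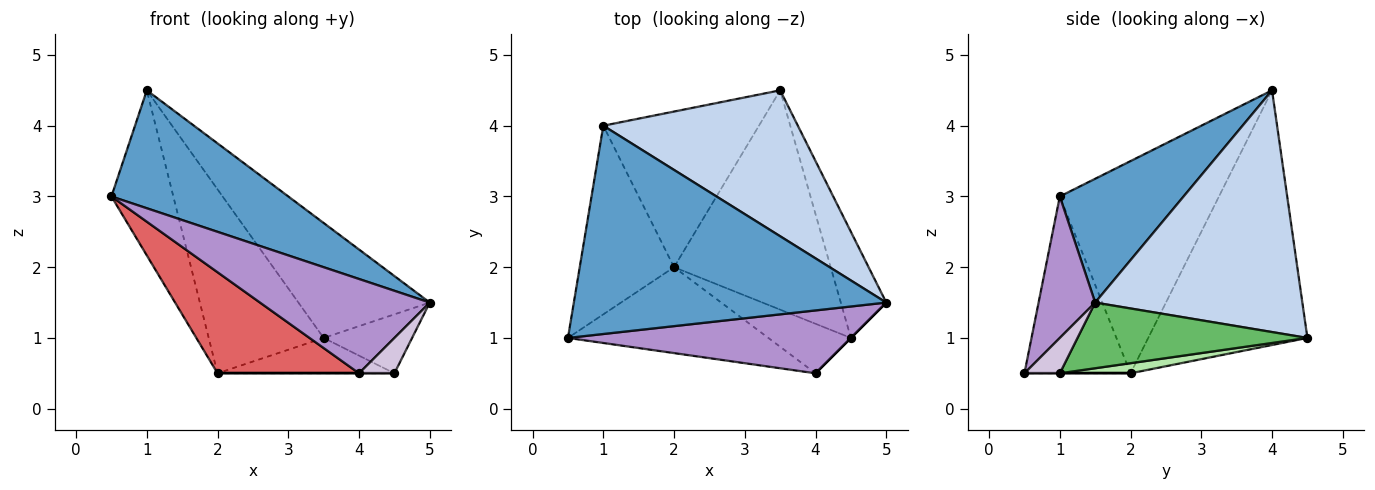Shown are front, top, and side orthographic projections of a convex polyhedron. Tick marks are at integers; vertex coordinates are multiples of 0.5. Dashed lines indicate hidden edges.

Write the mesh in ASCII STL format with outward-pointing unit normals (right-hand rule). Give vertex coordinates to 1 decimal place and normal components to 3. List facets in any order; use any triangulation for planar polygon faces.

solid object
 facet normal 0.326 -0.466 0.823
  outer loop
   vertex 1.0 4.0 4.5
   vertex 0.5 1.0 3.0
   vertex 5.0 1.5 1.5
  endloop
 endfacet
 facet normal 0.698 0.443 0.562
  outer loop
   vertex 1.0 4.0 4.5
   vertex 5.0 1.5 1.5
   vertex 3.5 4.5 1.0
  endloop
 endfacet
 facet normal -0.861 0.335 -0.383
  outer loop
   vertex 2.0 2.0 0.5
   vertex 0.5 1.0 3.0
   vertex 1.0 4.0 4.5
  endloop
 endfacet
 facet normal -0.726 0.525 -0.444
  outer loop
   vertex 2.0 2.0 0.5
   vertex 1.0 4.0 4.5
   vertex 3.5 4.5 1.0
  endloop
 endfacet
 facet normal 0.784 0.302 -0.543
  outer loop
   vertex 4.5 1.0 0.5
   vertex 3.5 4.5 1.0
   vertex 5.0 1.5 1.5
  endloop
 endfacet
 facet normal 0.064 0.159 -0.985
  outer loop
   vertex 4.5 1.0 0.5
   vertex 2.0 2.0 0.5
   vertex 3.5 4.5 1.0
  endloop
 endfacet
 facet normal -0.496 -0.662 -0.562
  outer loop
   vertex 4.0 0.5 0.5
   vertex 0.5 1.0 3.0
   vertex 2.0 2.0 0.5
  endloop
 endfacet
 facet normal 0.000 0.000 -1.000
  outer loop
   vertex 4.0 0.5 0.5
   vertex 2.0 2.0 0.5
   vertex 4.5 1.0 0.5
  endloop
 endfacet
 facet normal 0.267 -0.802 0.535
  outer loop
   vertex 4.0 0.5 0.5
   vertex 5.0 1.5 1.5
   vertex 0.5 1.0 3.0
  endloop
 endfacet
 facet normal 0.707 -0.707 0.000
  outer loop
   vertex 4.0 0.5 0.5
   vertex 4.5 1.0 0.5
   vertex 5.0 1.5 1.5
  endloop
 endfacet
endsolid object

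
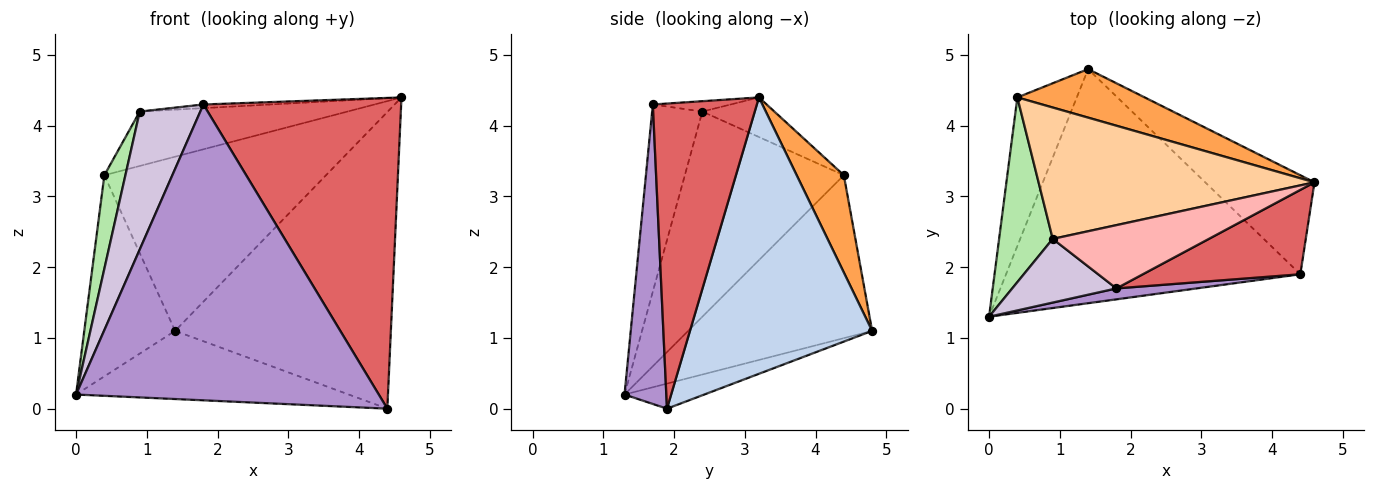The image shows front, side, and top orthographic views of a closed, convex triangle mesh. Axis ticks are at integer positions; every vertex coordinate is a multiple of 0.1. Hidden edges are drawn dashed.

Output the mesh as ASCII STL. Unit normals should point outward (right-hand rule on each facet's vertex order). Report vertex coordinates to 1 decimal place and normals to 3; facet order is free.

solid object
 facet normal -0.081 0.279 -0.957
  outer loop
   vertex 4.4 1.9 0.0
   vertex 0.0 1.3 0.2
   vertex 1.4 4.8 1.1
  endloop
 endfacet
 facet normal 0.625 0.740 -0.247
  outer loop
   vertex 4.4 1.9 0.0
   vertex 1.4 4.8 1.1
   vertex 4.6 3.2 4.4
  endloop
 endfacet
 facet normal 0.201 0.944 0.263
  outer loop
   vertex 0.4 4.4 3.3
   vertex 4.6 3.2 4.4
   vertex 1.4 4.8 1.1
  endloop
 endfacet
 facet normal -0.132 0.379 0.916
  outer loop
   vertex 0.4 4.4 3.3
   vertex 0.9 2.4 4.2
   vertex 4.6 3.2 4.4
  endloop
 endfacet
 facet normal -0.852 0.421 -0.311
  outer loop
   vertex 0.4 4.4 3.3
   vertex 1.4 4.8 1.1
   vertex 0.0 1.3 0.2
  endloop
 endfacet
 facet normal -0.960 -0.127 0.251
  outer loop
   vertex 0.4 4.4 3.3
   vertex 0.0 1.3 0.2
   vertex 0.9 2.4 4.2
  endloop
 endfacet
 facet normal 0.453 -0.861 0.234
  outer loop
   vertex 1.8 1.7 4.3
   vertex 4.4 1.9 0.0
   vertex 4.6 3.2 4.4
  endloop
 endfacet
 facet normal -0.066 0.057 0.996
  outer loop
   vertex 1.8 1.7 4.3
   vertex 4.6 3.2 4.4
   vertex 0.9 2.4 4.2
  endloop
 endfacet
 facet normal 0.137 -0.990 0.037
  outer loop
   vertex 1.8 1.7 4.3
   vertex 0.0 1.3 0.2
   vertex 4.4 1.9 0.0
  endloop
 endfacet
 facet normal -0.601 -0.725 0.335
  outer loop
   vertex 1.8 1.7 4.3
   vertex 0.9 2.4 4.2
   vertex 0.0 1.3 0.2
  endloop
 endfacet
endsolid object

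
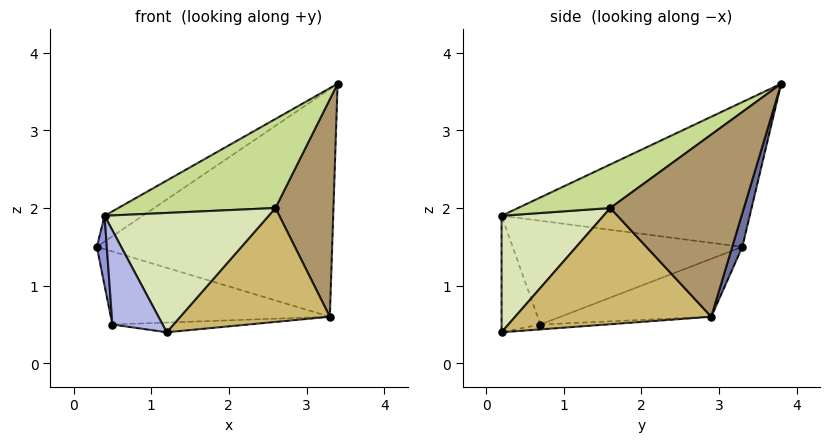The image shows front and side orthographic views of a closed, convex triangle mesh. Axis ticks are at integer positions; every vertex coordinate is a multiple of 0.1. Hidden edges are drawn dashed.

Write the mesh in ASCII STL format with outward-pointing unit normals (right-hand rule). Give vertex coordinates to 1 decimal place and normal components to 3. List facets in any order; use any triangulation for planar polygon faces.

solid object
 facet normal 0.041 0.957 -0.288
  outer loop
   vertex 3.3 2.9 0.6
   vertex 0.3 3.3 1.5
   vertex 3.4 3.8 3.6
  endloop
 endfacet
 facet normal -0.568 0.087 0.818
  outer loop
   vertex 0.4 0.2 1.9
   vertex 3.4 3.8 3.6
   vertex 0.3 3.3 1.5
  endloop
 endfacet
 facet normal -0.995 -0.043 -0.087
  outer loop
   vertex 0.5 0.7 0.5
   vertex 0.4 0.2 1.9
   vertex 0.3 3.3 1.5
  endloop
 endfacet
 facet normal -0.582 -0.752 -0.310
  outer loop
   vertex 0.5 0.7 0.5
   vertex 1.2 0.2 0.4
   vertex 0.4 0.2 1.9
  endloop
 endfacet
 facet normal -0.230 0.334 -0.914
  outer loop
   vertex 0.5 0.7 0.5
   vertex 0.3 3.3 1.5
   vertex 3.3 2.9 0.6
  endloop
 endfacet
 facet normal -0.057 0.118 -0.991
  outer loop
   vertex 0.5 0.7 0.5
   vertex 3.3 2.9 0.6
   vertex 1.2 0.2 0.4
  endloop
 endfacet
 facet normal 0.370 -0.631 0.682
  outer loop
   vertex 2.6 1.6 2.0
   vertex 3.4 3.8 3.6
   vertex 0.4 0.2 1.9
  endloop
 endfacet
 facet normal 0.508 -0.818 0.271
  outer loop
   vertex 2.6 1.6 2.0
   vertex 0.4 0.2 1.9
   vertex 1.2 0.2 0.4
  endloop
 endfacet
 facet normal 0.914 -0.397 0.089
  outer loop
   vertex 2.6 1.6 2.0
   vertex 3.3 2.9 0.6
   vertex 3.4 3.8 3.6
  endloop
 endfacet
 facet normal 0.785 -0.598 -0.163
  outer loop
   vertex 2.6 1.6 2.0
   vertex 1.2 0.2 0.4
   vertex 3.3 2.9 0.6
  endloop
 endfacet
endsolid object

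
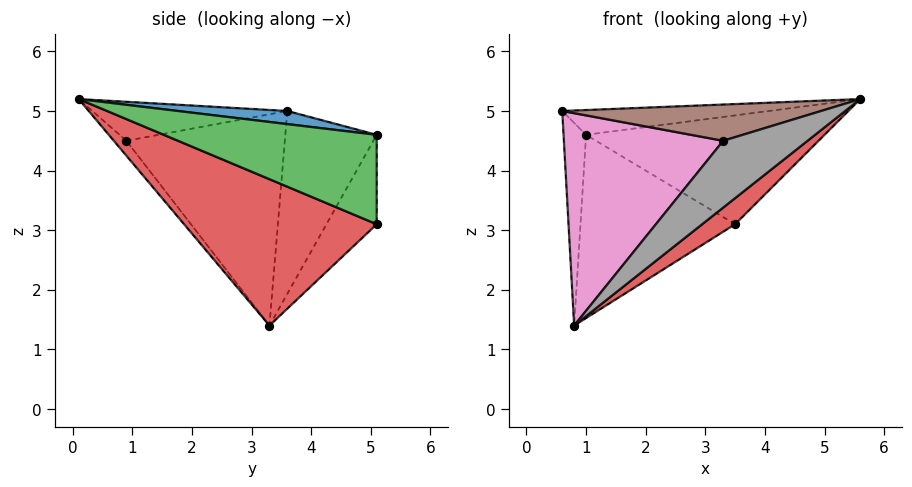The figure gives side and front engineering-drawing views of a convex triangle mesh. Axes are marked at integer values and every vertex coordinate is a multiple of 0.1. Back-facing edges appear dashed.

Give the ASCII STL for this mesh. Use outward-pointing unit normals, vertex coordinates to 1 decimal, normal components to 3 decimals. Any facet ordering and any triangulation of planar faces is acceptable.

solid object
 facet normal 0.119 0.226 0.967
  outer loop
   vertex 1.0 5.1 4.6
   vertex 0.6 3.6 5.0
   vertex 5.6 0.1 5.2
  endloop
 endfacet
 facet normal -0.968 0.239 -0.074
  outer loop
   vertex 0.8 3.3 1.4
   vertex 0.6 3.6 5.0
   vertex 1.0 5.1 4.6
  endloop
 endfacet
 facet normal 0.446 0.499 0.743
  outer loop
   vertex 3.5 5.1 3.1
   vertex 1.0 5.1 4.6
   vertex 5.6 0.1 5.2
  endloop
 endfacet
 facet normal 0.576 -0.099 -0.811
  outer loop
   vertex 3.5 5.1 3.1
   vertex 5.6 0.1 5.2
   vertex 0.8 3.3 1.4
  endloop
 endfacet
 facet normal -0.275 0.845 -0.458
  outer loop
   vertex 3.5 5.1 3.1
   vertex 0.8 3.3 1.4
   vertex 1.0 5.1 4.6
  endloop
 endfacet
 facet normal -0.412 -0.547 0.729
  outer loop
   vertex 3.3 0.9 4.5
   vertex 5.6 0.1 5.2
   vertex 0.6 3.6 5.0
  endloop
 endfacet
 facet normal -0.705 -0.709 0.020
  outer loop
   vertex 3.3 0.9 4.5
   vertex 0.6 3.6 5.0
   vertex 0.8 3.3 1.4
  endloop
 endfacet
 facet normal -0.123 -0.830 -0.543
  outer loop
   vertex 3.3 0.9 4.5
   vertex 0.8 3.3 1.4
   vertex 5.6 0.1 5.2
  endloop
 endfacet
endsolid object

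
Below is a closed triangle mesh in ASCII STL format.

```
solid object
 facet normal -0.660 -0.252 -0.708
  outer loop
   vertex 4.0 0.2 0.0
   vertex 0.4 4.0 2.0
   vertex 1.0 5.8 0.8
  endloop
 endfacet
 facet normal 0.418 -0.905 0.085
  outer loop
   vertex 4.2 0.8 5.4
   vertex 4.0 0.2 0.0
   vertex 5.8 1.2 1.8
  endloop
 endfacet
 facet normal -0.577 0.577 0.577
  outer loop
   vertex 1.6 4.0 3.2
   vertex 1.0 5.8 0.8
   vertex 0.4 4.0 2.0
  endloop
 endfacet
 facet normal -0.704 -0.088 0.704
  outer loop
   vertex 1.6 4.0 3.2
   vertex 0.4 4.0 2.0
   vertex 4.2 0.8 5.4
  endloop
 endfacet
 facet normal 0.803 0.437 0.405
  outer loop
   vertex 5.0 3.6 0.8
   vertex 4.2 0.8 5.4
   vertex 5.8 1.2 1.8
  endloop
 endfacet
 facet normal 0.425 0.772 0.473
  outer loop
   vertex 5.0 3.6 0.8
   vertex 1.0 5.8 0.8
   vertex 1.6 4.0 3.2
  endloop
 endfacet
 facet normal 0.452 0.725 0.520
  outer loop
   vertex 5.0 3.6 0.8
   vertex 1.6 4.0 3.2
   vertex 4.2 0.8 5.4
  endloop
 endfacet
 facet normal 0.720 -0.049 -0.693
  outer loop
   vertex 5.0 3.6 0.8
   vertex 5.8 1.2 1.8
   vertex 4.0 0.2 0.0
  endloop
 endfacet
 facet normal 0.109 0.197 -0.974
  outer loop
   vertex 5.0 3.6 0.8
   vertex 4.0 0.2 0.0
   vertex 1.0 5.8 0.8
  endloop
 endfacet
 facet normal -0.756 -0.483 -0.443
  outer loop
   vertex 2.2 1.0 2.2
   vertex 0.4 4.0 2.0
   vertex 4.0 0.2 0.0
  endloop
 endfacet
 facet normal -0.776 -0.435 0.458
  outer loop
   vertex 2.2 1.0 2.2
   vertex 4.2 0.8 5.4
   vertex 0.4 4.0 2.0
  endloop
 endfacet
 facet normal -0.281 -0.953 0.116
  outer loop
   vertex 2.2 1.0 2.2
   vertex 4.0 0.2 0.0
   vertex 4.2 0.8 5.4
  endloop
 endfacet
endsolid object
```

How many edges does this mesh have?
18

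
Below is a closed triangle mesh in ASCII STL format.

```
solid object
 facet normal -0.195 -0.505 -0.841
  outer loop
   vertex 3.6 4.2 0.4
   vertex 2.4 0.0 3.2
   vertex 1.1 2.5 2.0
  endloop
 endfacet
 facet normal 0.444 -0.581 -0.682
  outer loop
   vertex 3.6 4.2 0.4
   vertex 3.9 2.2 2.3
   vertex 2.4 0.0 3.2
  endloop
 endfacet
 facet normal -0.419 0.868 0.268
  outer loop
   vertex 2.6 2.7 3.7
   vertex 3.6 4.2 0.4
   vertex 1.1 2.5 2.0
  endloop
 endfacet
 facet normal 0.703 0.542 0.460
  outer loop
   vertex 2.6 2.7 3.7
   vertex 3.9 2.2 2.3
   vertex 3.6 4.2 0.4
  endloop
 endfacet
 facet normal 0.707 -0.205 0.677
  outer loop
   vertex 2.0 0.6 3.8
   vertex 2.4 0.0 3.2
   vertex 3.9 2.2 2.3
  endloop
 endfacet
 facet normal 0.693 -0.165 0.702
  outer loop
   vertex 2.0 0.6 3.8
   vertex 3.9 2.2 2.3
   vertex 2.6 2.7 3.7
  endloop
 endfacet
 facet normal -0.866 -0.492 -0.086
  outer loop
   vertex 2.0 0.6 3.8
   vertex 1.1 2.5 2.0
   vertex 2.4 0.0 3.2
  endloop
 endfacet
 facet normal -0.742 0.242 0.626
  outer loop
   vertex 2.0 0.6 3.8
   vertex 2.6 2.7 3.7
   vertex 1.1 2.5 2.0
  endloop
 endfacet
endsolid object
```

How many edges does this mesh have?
12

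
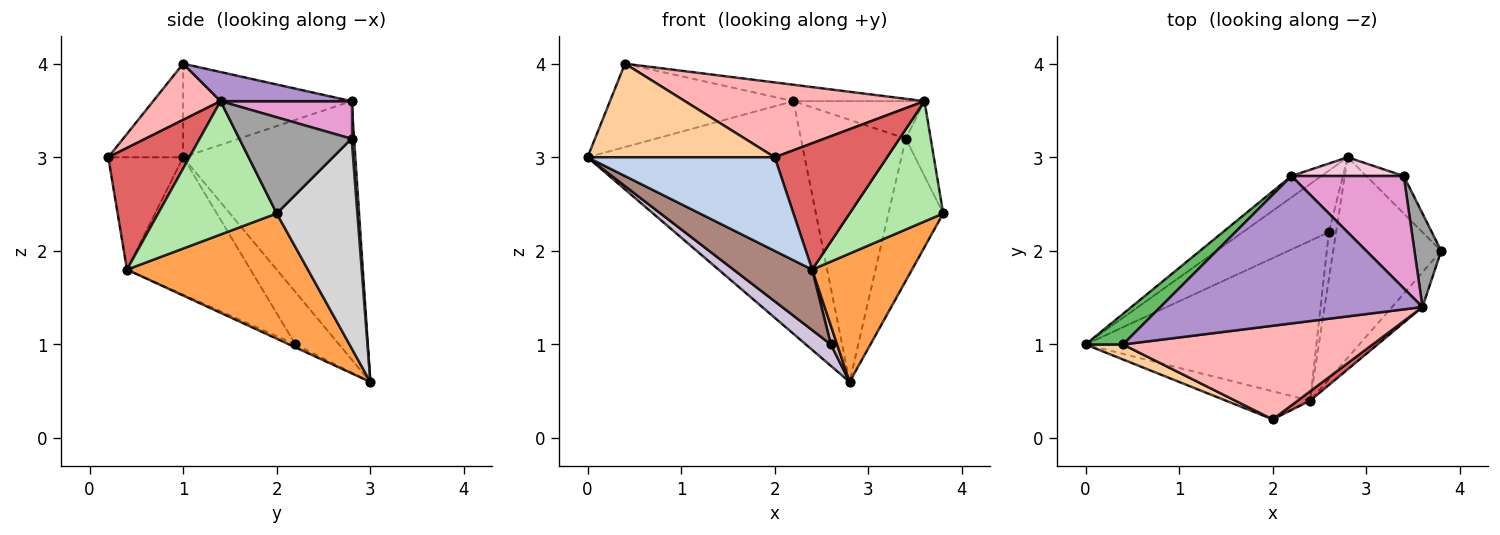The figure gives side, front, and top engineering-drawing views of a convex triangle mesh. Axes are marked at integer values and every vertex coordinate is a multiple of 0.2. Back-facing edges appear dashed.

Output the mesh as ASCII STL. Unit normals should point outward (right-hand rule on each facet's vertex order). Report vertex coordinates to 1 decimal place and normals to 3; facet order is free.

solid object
 facet normal -0.620 0.781 -0.072
  outer loop
   vertex 2.2 2.8 3.6
   vertex 2.8 3.0 0.6
   vertex 0.0 1.0 3.0
  endloop
 endfacet
 facet normal -0.358 -0.894 -0.268
  outer loop
   vertex 2.4 0.4 1.8
   vertex 2.0 0.2 3.0
   vertex 0.0 1.0 3.0
  endloop
 endfacet
 facet normal 0.699 -0.386 -0.602
  outer loop
   vertex 2.4 0.4 1.8
   vertex 2.8 3.0 0.6
   vertex 3.8 2.0 2.4
  endloop
 endfacet
 facet normal -0.367 -0.918 0.147
  outer loop
   vertex 0.4 1.0 4.0
   vertex 0.0 1.0 3.0
   vertex 2.0 0.2 3.0
  endloop
 endfacet
 facet normal -0.653 0.711 0.261
  outer loop
   vertex 0.4 1.0 4.0
   vertex 2.2 2.8 3.6
   vertex 0.0 1.0 3.0
  endloop
 endfacet
 facet normal 0.773 -0.610 -0.176
  outer loop
   vertex 3.6 1.4 3.6
   vertex 2.4 0.4 1.8
   vertex 3.8 2.0 2.4
  endloop
 endfacet
 facet normal 0.584 -0.809 0.060
  outer loop
   vertex 3.6 1.4 3.6
   vertex 2.0 0.2 3.0
   vertex 2.4 0.4 1.8
  endloop
 endfacet
 facet normal 0.173 -0.615 0.769
  outer loop
   vertex 3.6 1.4 3.6
   vertex 0.4 1.0 4.0
   vertex 2.0 0.2 3.0
  endloop
 endfacet
 facet normal 0.110 0.110 0.988
  outer loop
   vertex 3.6 1.4 3.6
   vertex 2.2 2.8 3.6
   vertex 0.4 1.0 4.0
  endloop
 endfacet
 facet normal -0.498 -0.285 -0.819
  outer loop
   vertex 2.6 2.2 1.0
   vertex 0.0 1.0 3.0
   vertex 2.8 3.0 0.6
  endloop
 endfacet
 facet normal -0.486 -0.309 -0.817
  outer loop
   vertex 2.6 2.2 1.0
   vertex 2.4 0.4 1.8
   vertex 0.0 1.0 3.0
  endloop
 endfacet
 facet normal -0.348 -0.348 -0.870
  outer loop
   vertex 2.6 2.2 1.0
   vertex 2.8 3.0 0.6
   vertex 2.4 0.4 1.8
  endloop
 endfacet
 facet normal 0.302 0.302 0.905
  outer loop
   vertex 3.4 2.8 3.2
   vertex 2.2 2.8 3.6
   vertex 3.6 1.4 3.6
  endloop
 endfacet
 facet normal 0.024 0.997 0.071
  outer loop
   vertex 3.4 2.8 3.2
   vertex 2.8 3.0 0.6
   vertex 2.2 2.8 3.6
  endloop
 endfacet
 facet normal 0.942 0.209 0.262
  outer loop
   vertex 3.4 2.8 3.2
   vertex 3.6 1.4 3.6
   vertex 3.8 2.0 2.4
  endloop
 endfacet
 facet normal 0.819 0.555 -0.146
  outer loop
   vertex 3.4 2.8 3.2
   vertex 3.8 2.0 2.4
   vertex 2.8 3.0 0.6
  endloop
 endfacet
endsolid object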